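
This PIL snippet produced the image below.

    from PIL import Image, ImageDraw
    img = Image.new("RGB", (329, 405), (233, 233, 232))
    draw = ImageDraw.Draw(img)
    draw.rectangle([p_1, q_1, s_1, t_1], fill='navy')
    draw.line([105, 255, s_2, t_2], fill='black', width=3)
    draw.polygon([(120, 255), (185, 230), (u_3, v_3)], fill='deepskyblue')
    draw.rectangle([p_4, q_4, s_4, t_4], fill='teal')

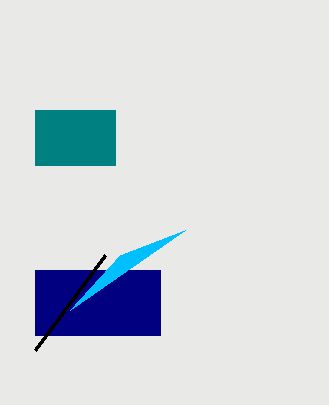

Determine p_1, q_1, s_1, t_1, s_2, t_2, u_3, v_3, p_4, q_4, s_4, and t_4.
p_1 = 35, q_1 = 270, s_1 = 160, t_1 = 335, s_2 = 35, t_2 = 350, u_3 = 70, v_3 = 310, p_4 = 35, q_4 = 110, s_4 = 115, t_4 = 165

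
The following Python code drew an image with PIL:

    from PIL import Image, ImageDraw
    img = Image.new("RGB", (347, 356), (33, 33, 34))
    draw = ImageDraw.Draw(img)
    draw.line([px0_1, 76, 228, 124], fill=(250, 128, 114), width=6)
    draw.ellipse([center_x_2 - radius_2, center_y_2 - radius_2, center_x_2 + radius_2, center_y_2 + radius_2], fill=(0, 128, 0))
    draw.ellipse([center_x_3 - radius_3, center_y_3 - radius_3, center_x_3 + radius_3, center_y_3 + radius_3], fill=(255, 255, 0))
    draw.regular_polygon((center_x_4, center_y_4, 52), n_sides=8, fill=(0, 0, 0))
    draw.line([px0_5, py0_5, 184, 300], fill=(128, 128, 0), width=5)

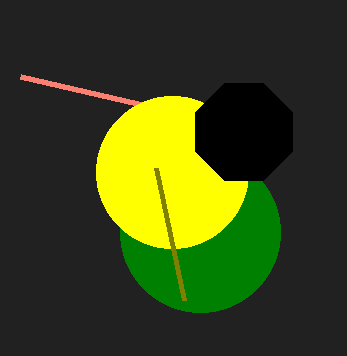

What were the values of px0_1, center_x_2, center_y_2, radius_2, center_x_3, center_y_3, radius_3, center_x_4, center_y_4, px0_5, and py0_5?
px0_1 = 20, center_x_2 = 200, center_y_2 = 232, radius_2 = 80, center_x_3 = 172, center_y_3 = 172, radius_3 = 76, center_x_4 = 244, center_y_4 = 132, px0_5 = 156, py0_5 = 168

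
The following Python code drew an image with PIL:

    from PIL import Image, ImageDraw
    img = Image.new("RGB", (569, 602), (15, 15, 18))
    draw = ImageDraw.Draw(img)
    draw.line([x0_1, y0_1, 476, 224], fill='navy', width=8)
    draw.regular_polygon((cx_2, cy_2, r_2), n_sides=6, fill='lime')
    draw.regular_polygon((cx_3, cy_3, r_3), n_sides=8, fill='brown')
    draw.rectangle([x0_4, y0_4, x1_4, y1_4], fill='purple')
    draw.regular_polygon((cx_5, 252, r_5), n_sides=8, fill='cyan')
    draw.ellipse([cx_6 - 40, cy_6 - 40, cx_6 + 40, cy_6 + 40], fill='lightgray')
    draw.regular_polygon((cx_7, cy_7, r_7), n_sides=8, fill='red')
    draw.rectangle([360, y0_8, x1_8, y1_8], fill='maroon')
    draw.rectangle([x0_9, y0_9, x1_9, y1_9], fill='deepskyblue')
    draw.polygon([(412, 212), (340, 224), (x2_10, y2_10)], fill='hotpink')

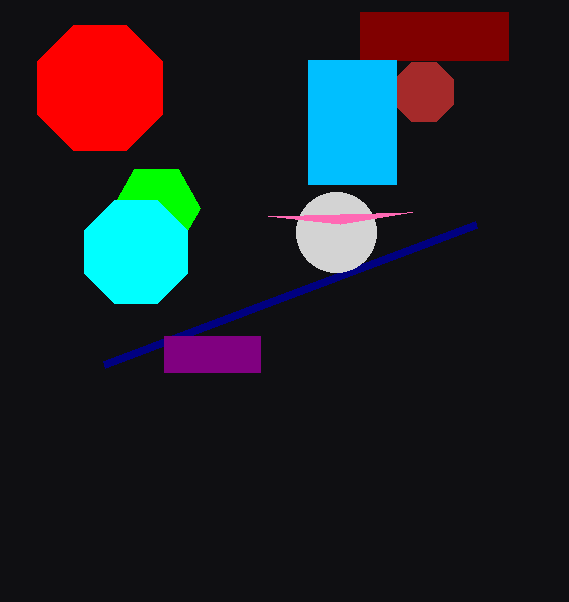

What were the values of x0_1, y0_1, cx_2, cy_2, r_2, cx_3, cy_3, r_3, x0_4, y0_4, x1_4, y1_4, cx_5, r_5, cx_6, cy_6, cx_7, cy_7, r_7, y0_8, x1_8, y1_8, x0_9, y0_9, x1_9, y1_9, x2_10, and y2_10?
x0_1 = 104, y0_1 = 364, cx_2 = 156, cy_2 = 208, r_2 = 44, cx_3 = 424, cy_3 = 92, r_3 = 32, x0_4 = 164, y0_4 = 336, x1_4 = 260, y1_4 = 372, cx_5 = 136, r_5 = 56, cx_6 = 336, cy_6 = 232, cx_7 = 100, cy_7 = 88, r_7 = 68, y0_8 = 12, x1_8 = 508, y1_8 = 60, x0_9 = 308, y0_9 = 60, x1_9 = 396, y1_9 = 184, x2_10 = 268, y2_10 = 216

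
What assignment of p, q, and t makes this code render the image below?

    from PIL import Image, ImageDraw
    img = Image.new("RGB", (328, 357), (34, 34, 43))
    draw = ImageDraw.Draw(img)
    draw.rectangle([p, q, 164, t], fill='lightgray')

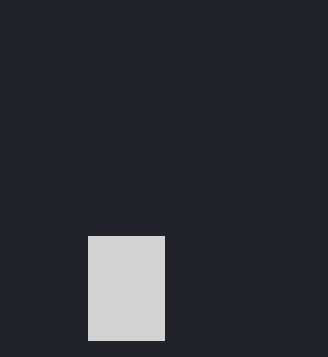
p = 88; q = 236; t = 340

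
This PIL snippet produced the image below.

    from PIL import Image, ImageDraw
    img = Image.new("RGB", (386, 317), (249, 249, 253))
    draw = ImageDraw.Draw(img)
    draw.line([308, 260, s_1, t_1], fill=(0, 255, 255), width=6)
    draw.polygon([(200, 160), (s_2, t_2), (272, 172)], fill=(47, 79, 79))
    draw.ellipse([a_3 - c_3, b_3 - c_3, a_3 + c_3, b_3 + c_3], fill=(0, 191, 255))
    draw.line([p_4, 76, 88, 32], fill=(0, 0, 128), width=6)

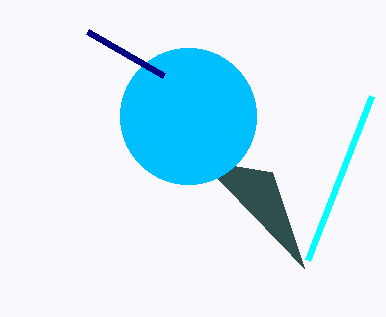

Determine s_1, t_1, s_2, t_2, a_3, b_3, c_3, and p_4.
s_1 = 372; t_1 = 96; s_2 = 304; t_2 = 268; a_3 = 188; b_3 = 116; c_3 = 68; p_4 = 164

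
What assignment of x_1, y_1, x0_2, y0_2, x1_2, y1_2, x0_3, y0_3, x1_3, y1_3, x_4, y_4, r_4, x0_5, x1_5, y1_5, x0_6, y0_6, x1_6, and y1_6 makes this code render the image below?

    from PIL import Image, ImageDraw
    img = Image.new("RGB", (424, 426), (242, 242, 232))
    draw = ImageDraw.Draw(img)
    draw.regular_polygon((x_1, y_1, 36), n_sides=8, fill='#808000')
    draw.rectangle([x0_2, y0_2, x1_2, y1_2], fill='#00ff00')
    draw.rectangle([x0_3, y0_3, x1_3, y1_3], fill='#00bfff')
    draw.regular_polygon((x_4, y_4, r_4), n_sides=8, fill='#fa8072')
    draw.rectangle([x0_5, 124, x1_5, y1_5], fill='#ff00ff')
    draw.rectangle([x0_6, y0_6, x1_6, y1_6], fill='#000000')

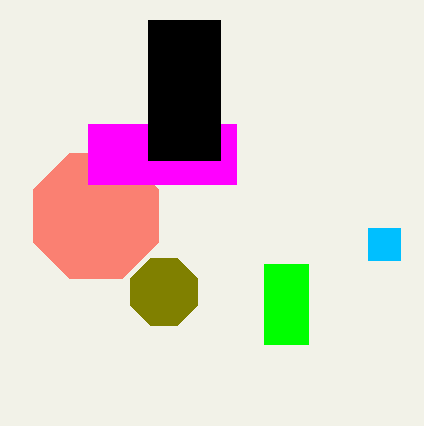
x_1 = 164; y_1 = 292; x0_2 = 264; y0_2 = 264; x1_2 = 308; y1_2 = 344; x0_3 = 368; y0_3 = 228; x1_3 = 400; y1_3 = 260; x_4 = 96; y_4 = 216; r_4 = 68; x0_5 = 88; x1_5 = 236; y1_5 = 184; x0_6 = 148; y0_6 = 20; x1_6 = 220; y1_6 = 160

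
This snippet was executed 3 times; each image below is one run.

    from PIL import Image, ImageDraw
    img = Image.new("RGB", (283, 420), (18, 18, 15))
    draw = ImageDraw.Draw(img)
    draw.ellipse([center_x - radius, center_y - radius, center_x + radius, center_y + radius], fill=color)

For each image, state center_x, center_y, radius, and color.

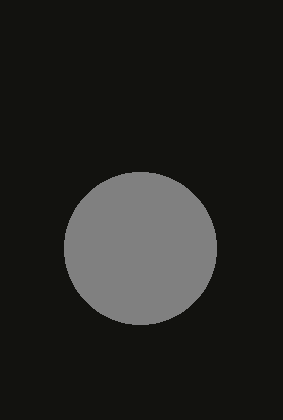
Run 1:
center_x = 140; center_y = 248; radius = 76; color = 'gray'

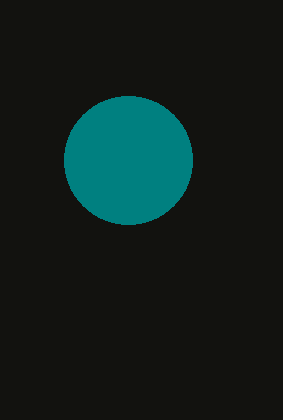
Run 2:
center_x = 128, center_y = 160, radius = 64, color = 'teal'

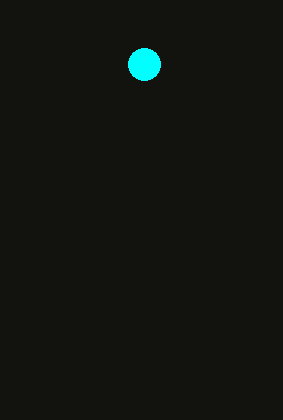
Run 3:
center_x = 144; center_y = 64; radius = 16; color = 'cyan'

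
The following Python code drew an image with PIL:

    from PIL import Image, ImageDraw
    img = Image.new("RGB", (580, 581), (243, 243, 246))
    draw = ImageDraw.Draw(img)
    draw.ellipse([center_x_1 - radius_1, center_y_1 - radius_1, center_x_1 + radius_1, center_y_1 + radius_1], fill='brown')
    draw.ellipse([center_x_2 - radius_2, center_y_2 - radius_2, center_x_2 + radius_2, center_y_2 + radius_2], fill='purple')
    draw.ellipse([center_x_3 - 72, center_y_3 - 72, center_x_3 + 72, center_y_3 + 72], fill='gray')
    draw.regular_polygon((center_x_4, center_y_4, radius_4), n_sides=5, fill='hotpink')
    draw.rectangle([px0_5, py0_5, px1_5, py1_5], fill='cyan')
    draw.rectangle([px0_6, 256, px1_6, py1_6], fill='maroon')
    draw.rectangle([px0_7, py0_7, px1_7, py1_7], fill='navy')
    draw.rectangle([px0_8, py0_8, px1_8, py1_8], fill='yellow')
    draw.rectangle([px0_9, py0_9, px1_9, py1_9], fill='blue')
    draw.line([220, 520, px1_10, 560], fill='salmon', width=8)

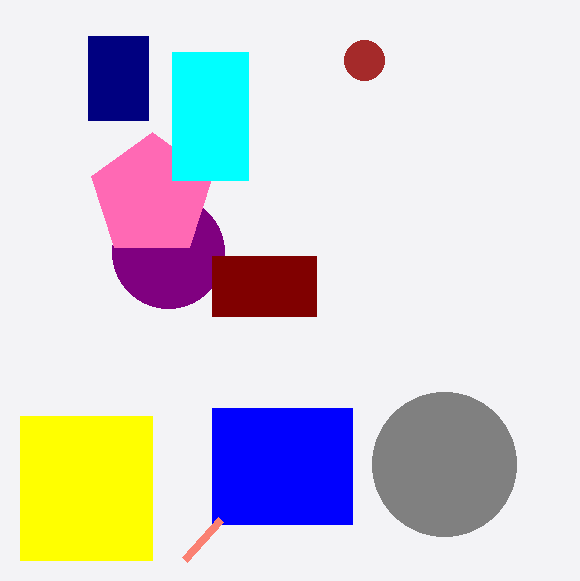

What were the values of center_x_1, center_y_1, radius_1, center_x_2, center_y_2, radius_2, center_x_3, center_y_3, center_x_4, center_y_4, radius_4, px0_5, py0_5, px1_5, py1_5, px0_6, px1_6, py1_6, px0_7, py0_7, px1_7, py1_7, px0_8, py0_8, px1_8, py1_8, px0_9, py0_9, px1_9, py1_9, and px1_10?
center_x_1 = 364
center_y_1 = 60
radius_1 = 20
center_x_2 = 168
center_y_2 = 252
radius_2 = 56
center_x_3 = 444
center_y_3 = 464
center_x_4 = 152
center_y_4 = 196
radius_4 = 64
px0_5 = 172
py0_5 = 52
px1_5 = 248
py1_5 = 180
px0_6 = 212
px1_6 = 316
py1_6 = 316
px0_7 = 88
py0_7 = 36
px1_7 = 148
py1_7 = 120
px0_8 = 20
py0_8 = 416
px1_8 = 152
py1_8 = 560
px0_9 = 212
py0_9 = 408
px1_9 = 352
py1_9 = 524
px1_10 = 184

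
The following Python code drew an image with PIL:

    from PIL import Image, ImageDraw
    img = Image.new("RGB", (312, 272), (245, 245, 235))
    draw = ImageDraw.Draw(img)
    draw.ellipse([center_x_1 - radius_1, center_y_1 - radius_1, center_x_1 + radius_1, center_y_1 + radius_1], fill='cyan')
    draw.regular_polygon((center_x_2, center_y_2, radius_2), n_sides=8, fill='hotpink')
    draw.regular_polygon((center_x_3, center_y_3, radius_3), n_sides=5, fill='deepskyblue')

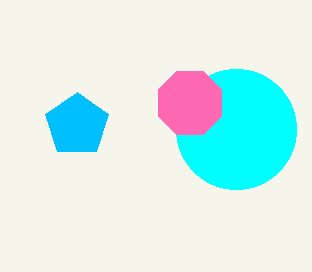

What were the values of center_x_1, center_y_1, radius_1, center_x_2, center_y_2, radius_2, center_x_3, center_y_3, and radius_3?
center_x_1 = 236, center_y_1 = 129, radius_1 = 60, center_x_2 = 190, center_y_2 = 103, radius_2 = 34, center_x_3 = 77, center_y_3 = 125, radius_3 = 33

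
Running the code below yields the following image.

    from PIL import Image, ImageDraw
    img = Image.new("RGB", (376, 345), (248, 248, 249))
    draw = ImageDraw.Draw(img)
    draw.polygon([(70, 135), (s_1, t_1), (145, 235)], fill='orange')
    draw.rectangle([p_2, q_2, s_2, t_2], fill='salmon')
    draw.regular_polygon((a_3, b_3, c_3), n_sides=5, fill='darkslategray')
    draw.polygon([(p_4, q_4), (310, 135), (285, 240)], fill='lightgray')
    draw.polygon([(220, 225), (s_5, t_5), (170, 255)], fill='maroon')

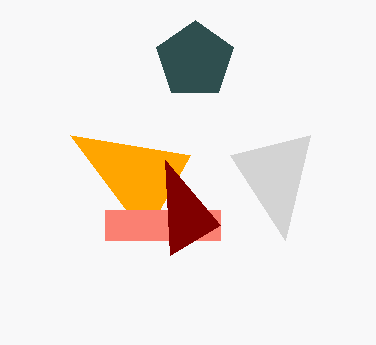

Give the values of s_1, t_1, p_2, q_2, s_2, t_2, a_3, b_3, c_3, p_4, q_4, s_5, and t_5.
s_1 = 190, t_1 = 155, p_2 = 105, q_2 = 210, s_2 = 220, t_2 = 240, a_3 = 195, b_3 = 60, c_3 = 40, p_4 = 230, q_4 = 155, s_5 = 165, t_5 = 160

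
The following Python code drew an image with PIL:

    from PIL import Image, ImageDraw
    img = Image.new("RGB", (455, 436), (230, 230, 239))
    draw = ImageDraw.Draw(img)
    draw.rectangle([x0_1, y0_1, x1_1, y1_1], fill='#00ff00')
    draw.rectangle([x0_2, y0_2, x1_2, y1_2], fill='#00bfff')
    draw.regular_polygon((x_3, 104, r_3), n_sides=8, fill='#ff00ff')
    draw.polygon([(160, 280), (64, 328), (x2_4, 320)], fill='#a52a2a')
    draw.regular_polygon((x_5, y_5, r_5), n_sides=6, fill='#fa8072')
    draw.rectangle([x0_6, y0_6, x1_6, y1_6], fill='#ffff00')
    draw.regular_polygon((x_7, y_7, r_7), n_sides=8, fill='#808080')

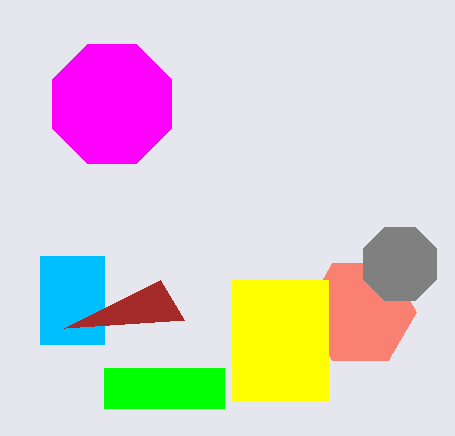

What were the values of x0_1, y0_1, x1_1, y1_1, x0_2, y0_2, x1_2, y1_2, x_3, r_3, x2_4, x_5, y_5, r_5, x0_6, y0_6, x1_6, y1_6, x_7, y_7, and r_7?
x0_1 = 104; y0_1 = 368; x1_1 = 224; y1_1 = 408; x0_2 = 40; y0_2 = 256; x1_2 = 104; y1_2 = 344; x_3 = 112; r_3 = 64; x2_4 = 184; x_5 = 360; y_5 = 312; r_5 = 56; x0_6 = 232; y0_6 = 280; x1_6 = 328; y1_6 = 400; x_7 = 400; y_7 = 264; r_7 = 40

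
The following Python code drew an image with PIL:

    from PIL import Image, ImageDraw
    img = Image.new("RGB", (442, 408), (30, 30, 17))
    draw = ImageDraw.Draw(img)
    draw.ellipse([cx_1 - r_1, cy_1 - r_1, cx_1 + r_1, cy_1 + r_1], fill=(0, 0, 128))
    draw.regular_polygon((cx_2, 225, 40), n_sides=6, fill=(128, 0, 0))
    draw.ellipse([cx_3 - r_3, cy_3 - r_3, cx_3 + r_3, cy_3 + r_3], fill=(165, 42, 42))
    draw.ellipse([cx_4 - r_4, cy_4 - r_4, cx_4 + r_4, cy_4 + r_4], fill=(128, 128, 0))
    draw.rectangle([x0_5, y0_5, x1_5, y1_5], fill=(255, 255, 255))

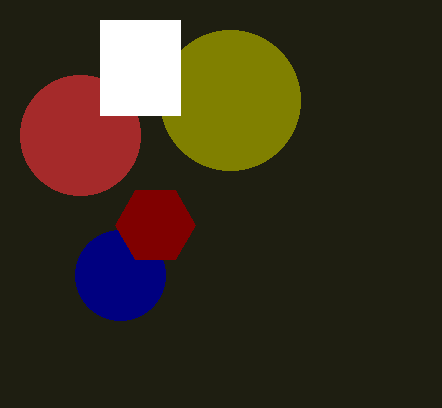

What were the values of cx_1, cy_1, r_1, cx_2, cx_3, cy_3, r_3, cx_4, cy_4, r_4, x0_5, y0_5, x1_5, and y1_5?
cx_1 = 120
cy_1 = 275
r_1 = 45
cx_2 = 155
cx_3 = 80
cy_3 = 135
r_3 = 60
cx_4 = 230
cy_4 = 100
r_4 = 70
x0_5 = 100
y0_5 = 20
x1_5 = 180
y1_5 = 115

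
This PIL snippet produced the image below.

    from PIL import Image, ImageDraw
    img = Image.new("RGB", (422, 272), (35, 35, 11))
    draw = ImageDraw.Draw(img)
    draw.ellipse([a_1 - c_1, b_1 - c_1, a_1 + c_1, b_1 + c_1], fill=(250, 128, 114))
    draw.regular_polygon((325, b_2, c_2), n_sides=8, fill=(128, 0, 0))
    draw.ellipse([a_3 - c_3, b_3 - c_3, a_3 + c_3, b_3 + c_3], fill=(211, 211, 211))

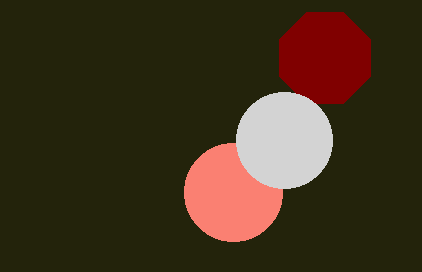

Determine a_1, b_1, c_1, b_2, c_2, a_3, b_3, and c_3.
a_1 = 233; b_1 = 192; c_1 = 49; b_2 = 58; c_2 = 49; a_3 = 284; b_3 = 140; c_3 = 48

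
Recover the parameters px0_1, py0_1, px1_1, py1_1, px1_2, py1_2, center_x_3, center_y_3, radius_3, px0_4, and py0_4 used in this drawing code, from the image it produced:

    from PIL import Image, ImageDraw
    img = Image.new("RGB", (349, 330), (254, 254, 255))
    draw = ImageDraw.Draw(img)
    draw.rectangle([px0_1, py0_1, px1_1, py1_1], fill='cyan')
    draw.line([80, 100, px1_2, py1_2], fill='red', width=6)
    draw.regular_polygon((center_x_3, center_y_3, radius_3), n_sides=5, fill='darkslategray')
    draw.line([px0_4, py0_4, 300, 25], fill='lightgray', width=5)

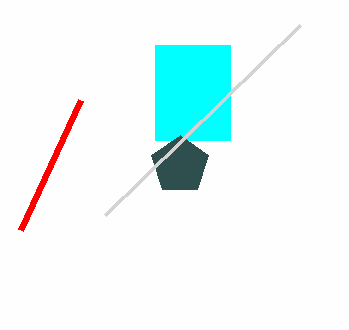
px0_1 = 155, py0_1 = 45, px1_1 = 230, py1_1 = 140, px1_2 = 20, py1_2 = 230, center_x_3 = 180, center_y_3 = 165, radius_3 = 30, px0_4 = 105, py0_4 = 215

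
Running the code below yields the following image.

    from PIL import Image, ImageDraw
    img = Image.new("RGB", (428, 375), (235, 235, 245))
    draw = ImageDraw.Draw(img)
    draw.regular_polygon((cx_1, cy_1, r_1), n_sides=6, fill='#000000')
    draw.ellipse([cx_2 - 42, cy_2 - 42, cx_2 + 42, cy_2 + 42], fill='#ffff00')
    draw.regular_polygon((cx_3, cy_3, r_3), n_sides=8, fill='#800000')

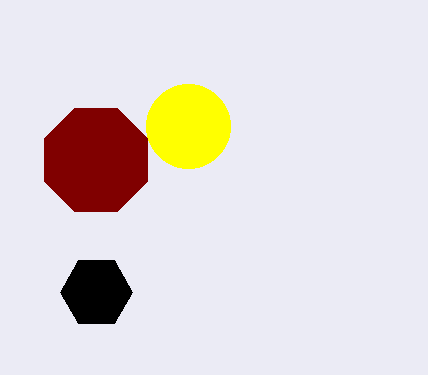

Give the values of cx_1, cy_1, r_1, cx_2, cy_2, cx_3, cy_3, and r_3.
cx_1 = 96, cy_1 = 292, r_1 = 36, cx_2 = 188, cy_2 = 126, cx_3 = 96, cy_3 = 160, r_3 = 56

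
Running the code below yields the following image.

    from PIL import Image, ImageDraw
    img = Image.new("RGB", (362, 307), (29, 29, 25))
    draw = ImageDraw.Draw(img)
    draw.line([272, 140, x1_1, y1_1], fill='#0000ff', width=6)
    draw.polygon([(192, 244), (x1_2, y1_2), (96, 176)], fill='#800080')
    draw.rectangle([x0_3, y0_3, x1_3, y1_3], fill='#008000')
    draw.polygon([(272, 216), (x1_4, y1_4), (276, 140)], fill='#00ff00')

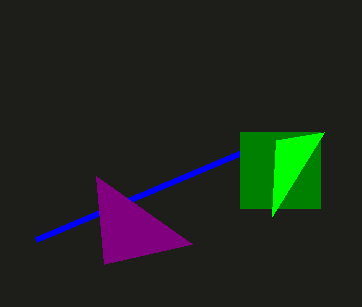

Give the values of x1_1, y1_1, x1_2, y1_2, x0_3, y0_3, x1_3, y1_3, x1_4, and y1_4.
x1_1 = 36; y1_1 = 240; x1_2 = 104; y1_2 = 264; x0_3 = 240; y0_3 = 132; x1_3 = 320; y1_3 = 208; x1_4 = 324; y1_4 = 132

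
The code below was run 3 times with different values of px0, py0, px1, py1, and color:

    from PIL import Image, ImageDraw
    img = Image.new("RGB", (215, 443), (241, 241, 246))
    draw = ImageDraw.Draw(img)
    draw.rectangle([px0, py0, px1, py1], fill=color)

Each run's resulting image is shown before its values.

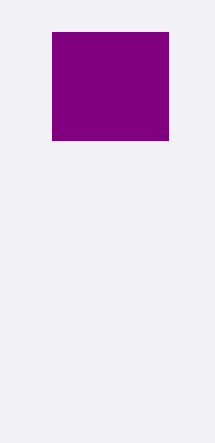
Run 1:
px0 = 52; py0 = 32; px1 = 168; py1 = 140; color = 'purple'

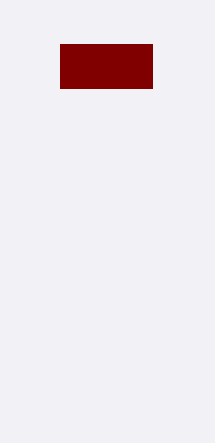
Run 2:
px0 = 60, py0 = 44, px1 = 152, py1 = 88, color = 'maroon'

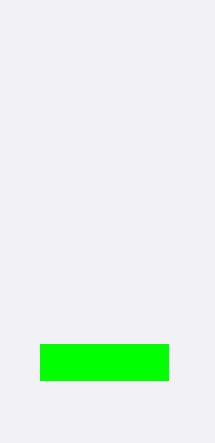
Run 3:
px0 = 40
py0 = 344
px1 = 168
py1 = 380
color = 'lime'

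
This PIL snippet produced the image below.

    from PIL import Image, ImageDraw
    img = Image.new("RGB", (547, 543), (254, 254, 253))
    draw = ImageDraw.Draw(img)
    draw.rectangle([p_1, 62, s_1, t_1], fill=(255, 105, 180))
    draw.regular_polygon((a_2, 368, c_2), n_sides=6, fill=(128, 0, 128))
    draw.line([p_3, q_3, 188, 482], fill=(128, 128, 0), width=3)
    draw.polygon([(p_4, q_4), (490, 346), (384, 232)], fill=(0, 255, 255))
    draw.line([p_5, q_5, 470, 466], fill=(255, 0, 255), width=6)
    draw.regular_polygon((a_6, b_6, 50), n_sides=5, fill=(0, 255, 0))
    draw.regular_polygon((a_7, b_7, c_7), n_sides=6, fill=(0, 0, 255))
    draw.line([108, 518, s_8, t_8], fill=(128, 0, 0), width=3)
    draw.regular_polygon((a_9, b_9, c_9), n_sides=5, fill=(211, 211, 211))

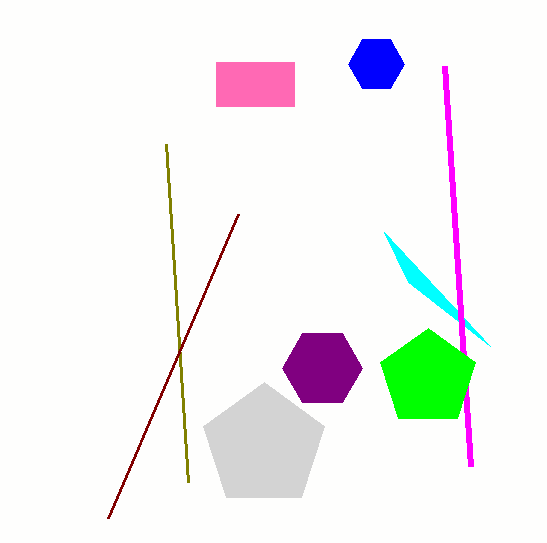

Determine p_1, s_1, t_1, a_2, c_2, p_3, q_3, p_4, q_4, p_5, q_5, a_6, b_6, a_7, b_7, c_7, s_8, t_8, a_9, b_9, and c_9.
p_1 = 216, s_1 = 294, t_1 = 106, a_2 = 322, c_2 = 40, p_3 = 166, q_3 = 144, p_4 = 408, q_4 = 282, p_5 = 444, q_5 = 66, a_6 = 428, b_6 = 378, a_7 = 376, b_7 = 64, c_7 = 28, s_8 = 238, t_8 = 214, a_9 = 264, b_9 = 446, c_9 = 64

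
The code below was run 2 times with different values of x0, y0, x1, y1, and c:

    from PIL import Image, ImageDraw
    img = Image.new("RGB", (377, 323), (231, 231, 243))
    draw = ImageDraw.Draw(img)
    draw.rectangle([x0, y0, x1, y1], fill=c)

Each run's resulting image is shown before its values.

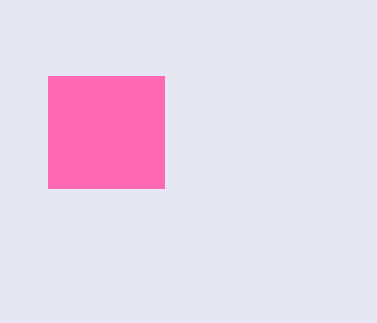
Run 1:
x0 = 48; y0 = 76; x1 = 164; y1 = 188; c = 'hotpink'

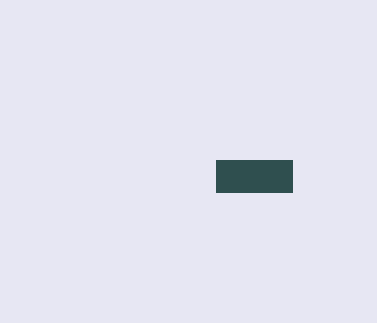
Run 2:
x0 = 216; y0 = 160; x1 = 292; y1 = 192; c = 'darkslategray'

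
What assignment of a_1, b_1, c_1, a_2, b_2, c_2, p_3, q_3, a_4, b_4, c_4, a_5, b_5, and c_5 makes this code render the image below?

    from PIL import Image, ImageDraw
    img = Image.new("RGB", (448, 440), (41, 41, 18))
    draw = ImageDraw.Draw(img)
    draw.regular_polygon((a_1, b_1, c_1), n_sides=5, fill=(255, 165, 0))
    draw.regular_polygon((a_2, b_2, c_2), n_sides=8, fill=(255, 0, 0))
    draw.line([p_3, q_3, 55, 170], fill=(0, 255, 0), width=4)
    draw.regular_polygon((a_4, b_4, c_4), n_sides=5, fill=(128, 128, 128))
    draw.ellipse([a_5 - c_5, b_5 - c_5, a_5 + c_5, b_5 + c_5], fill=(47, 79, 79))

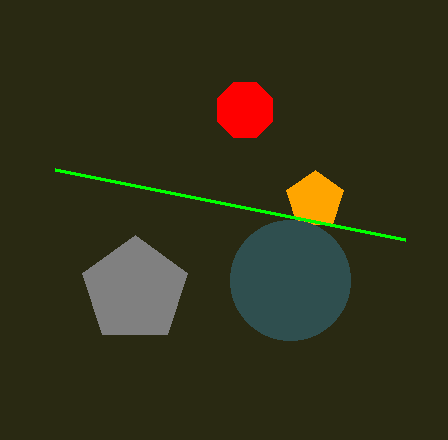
a_1 = 315
b_1 = 200
c_1 = 30
a_2 = 245
b_2 = 110
c_2 = 30
p_3 = 405
q_3 = 240
a_4 = 135
b_4 = 290
c_4 = 55
a_5 = 290
b_5 = 280
c_5 = 60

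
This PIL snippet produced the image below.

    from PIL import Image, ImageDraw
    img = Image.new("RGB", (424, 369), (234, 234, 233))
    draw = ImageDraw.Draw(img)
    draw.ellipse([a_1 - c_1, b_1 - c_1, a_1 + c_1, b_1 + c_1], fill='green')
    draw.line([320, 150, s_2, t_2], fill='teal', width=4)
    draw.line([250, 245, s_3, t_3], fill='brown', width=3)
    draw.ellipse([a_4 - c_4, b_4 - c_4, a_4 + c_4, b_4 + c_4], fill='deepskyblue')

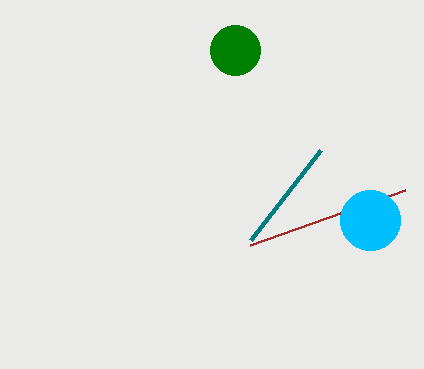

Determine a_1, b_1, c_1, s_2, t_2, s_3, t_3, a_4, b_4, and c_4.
a_1 = 235, b_1 = 50, c_1 = 25, s_2 = 250, t_2 = 240, s_3 = 405, t_3 = 190, a_4 = 370, b_4 = 220, c_4 = 30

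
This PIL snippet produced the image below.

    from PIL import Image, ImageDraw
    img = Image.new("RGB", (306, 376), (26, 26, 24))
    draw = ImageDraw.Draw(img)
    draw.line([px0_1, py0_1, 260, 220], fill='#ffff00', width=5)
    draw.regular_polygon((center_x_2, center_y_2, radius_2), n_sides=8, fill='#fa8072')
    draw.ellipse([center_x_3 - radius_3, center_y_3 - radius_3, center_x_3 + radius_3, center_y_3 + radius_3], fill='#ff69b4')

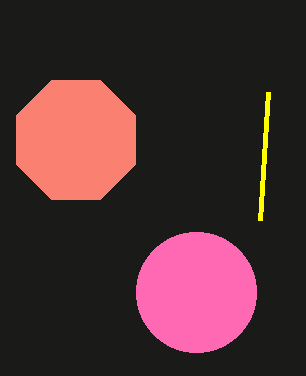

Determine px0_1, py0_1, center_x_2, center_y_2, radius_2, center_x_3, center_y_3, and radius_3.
px0_1 = 268; py0_1 = 92; center_x_2 = 76; center_y_2 = 140; radius_2 = 64; center_x_3 = 196; center_y_3 = 292; radius_3 = 60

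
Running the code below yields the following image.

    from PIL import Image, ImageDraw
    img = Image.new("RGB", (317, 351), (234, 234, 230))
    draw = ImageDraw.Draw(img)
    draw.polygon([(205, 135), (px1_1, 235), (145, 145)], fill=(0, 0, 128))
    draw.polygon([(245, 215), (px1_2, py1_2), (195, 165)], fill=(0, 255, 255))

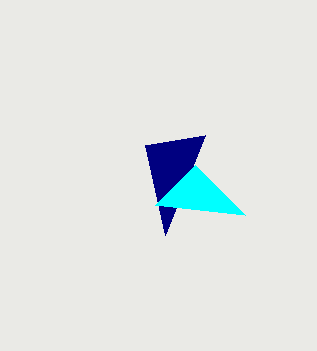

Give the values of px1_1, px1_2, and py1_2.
px1_1 = 165, px1_2 = 155, py1_2 = 205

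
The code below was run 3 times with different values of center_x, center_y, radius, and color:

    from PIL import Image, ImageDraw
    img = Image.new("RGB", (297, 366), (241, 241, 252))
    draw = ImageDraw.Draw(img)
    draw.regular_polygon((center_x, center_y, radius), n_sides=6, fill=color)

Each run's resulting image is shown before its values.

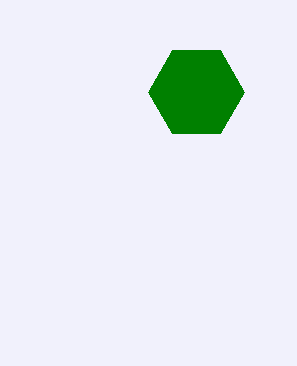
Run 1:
center_x = 196
center_y = 92
radius = 48
color = 'green'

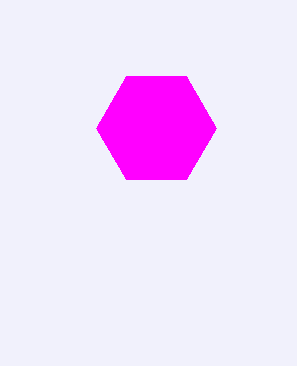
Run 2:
center_x = 156
center_y = 128
radius = 60
color = 'magenta'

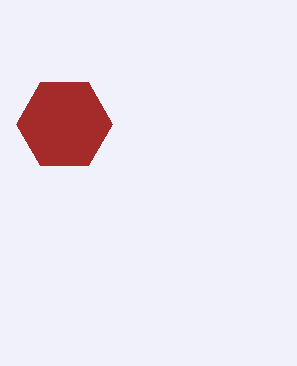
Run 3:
center_x = 64
center_y = 124
radius = 48
color = 'brown'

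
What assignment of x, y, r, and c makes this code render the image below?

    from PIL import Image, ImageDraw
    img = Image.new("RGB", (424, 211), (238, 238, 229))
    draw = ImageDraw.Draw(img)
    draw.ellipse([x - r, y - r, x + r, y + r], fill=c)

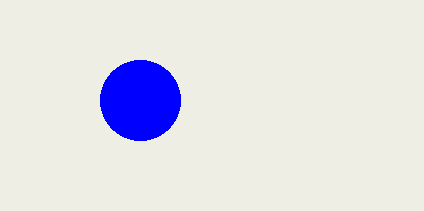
x = 140
y = 100
r = 40
c = 'blue'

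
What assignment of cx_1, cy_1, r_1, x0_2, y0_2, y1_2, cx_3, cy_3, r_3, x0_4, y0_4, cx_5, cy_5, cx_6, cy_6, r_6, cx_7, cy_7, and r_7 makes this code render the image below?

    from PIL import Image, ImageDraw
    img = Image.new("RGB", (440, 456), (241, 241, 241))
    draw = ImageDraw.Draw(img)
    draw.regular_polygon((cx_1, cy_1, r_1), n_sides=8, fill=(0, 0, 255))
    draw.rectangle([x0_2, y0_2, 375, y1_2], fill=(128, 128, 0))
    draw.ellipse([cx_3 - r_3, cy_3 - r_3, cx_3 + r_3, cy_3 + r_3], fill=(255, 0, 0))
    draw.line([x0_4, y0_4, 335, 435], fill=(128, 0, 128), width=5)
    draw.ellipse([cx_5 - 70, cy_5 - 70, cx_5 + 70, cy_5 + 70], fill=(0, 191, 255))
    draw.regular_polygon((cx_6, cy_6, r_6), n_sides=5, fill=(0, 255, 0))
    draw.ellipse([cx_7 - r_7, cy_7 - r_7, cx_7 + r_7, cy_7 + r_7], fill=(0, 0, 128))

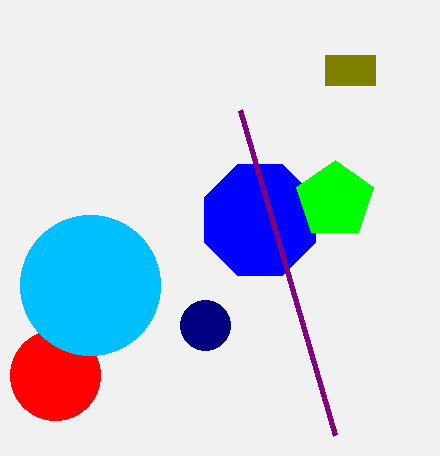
cx_1 = 260, cy_1 = 220, r_1 = 60, x0_2 = 325, y0_2 = 55, y1_2 = 85, cx_3 = 55, cy_3 = 375, r_3 = 45, x0_4 = 240, y0_4 = 110, cx_5 = 90, cy_5 = 285, cx_6 = 335, cy_6 = 200, r_6 = 40, cx_7 = 205, cy_7 = 325, r_7 = 25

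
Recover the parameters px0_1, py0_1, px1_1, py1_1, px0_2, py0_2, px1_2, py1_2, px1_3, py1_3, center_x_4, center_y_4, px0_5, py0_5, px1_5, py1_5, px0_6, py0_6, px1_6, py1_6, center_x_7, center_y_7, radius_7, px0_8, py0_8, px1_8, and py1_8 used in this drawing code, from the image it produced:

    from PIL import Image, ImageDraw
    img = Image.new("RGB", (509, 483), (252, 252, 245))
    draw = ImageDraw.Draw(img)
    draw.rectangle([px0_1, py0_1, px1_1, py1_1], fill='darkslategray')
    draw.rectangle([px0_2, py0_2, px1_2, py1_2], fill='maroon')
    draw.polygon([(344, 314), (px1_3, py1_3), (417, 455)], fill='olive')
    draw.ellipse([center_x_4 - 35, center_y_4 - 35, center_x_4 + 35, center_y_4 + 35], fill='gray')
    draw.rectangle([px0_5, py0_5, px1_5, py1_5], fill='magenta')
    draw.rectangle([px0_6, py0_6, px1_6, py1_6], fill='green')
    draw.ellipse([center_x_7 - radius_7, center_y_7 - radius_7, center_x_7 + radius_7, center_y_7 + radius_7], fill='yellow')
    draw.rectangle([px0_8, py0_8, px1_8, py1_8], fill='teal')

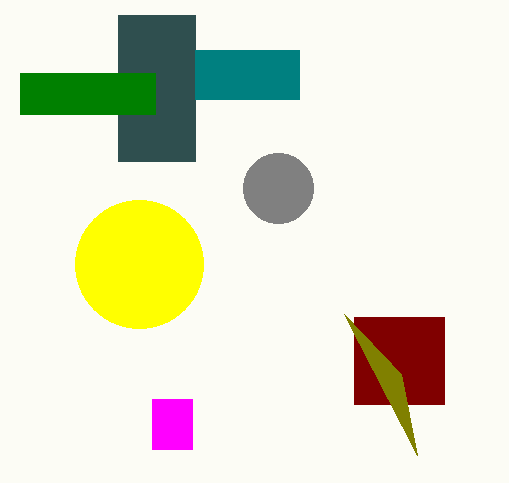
px0_1 = 118
py0_1 = 15
px1_1 = 195
py1_1 = 161
px0_2 = 354
py0_2 = 317
px1_2 = 444
py1_2 = 404
px1_3 = 401
py1_3 = 374
center_x_4 = 278
center_y_4 = 188
px0_5 = 152
py0_5 = 399
px1_5 = 192
py1_5 = 449
px0_6 = 20
py0_6 = 73
px1_6 = 155
py1_6 = 114
center_x_7 = 139
center_y_7 = 264
radius_7 = 64
px0_8 = 195
py0_8 = 50
px1_8 = 299
py1_8 = 99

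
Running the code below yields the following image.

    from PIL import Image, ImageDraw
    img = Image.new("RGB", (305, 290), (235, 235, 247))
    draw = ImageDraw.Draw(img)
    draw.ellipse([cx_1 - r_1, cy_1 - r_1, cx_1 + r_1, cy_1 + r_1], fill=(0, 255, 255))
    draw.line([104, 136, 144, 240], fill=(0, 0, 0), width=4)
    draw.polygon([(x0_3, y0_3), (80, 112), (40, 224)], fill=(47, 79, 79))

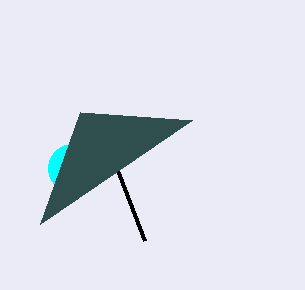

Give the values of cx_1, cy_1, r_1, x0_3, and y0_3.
cx_1 = 72
cy_1 = 168
r_1 = 24
x0_3 = 192
y0_3 = 120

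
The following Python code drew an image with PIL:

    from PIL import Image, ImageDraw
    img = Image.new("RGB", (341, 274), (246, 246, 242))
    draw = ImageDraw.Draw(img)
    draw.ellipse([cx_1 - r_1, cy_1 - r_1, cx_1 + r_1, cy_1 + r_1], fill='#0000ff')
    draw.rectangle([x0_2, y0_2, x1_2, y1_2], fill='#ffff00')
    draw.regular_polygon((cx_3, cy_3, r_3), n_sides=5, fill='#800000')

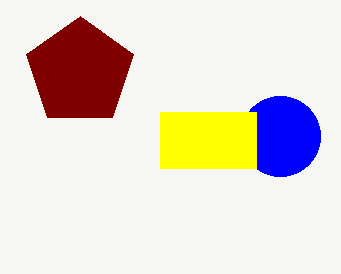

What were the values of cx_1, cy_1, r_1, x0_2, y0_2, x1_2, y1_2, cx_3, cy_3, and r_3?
cx_1 = 280
cy_1 = 136
r_1 = 40
x0_2 = 160
y0_2 = 112
x1_2 = 256
y1_2 = 168
cx_3 = 80
cy_3 = 72
r_3 = 56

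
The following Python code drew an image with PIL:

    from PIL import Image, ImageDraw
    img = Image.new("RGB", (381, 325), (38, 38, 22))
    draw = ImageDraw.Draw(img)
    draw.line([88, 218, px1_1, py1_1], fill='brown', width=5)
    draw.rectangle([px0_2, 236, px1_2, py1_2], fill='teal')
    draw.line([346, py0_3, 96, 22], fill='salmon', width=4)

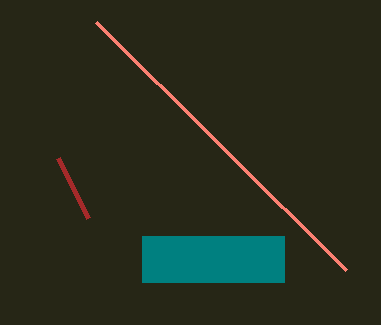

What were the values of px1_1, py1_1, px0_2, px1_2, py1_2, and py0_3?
px1_1 = 58, py1_1 = 158, px0_2 = 142, px1_2 = 284, py1_2 = 282, py0_3 = 270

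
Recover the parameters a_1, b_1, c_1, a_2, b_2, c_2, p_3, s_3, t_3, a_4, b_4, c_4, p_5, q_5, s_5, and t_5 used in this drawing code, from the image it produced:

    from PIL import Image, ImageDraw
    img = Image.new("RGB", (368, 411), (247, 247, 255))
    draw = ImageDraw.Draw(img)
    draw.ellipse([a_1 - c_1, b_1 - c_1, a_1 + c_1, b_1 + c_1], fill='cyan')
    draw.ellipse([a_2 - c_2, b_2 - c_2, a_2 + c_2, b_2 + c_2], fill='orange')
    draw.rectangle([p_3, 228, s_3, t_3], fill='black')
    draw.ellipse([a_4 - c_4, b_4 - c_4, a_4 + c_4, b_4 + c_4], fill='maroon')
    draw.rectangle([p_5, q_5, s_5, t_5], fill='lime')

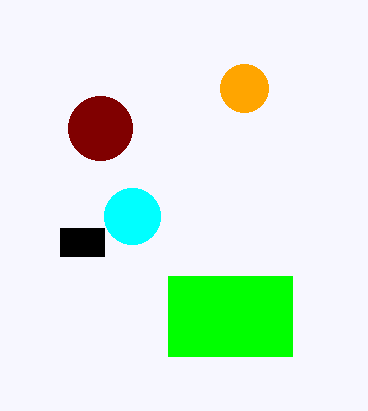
a_1 = 132
b_1 = 216
c_1 = 28
a_2 = 244
b_2 = 88
c_2 = 24
p_3 = 60
s_3 = 104
t_3 = 256
a_4 = 100
b_4 = 128
c_4 = 32
p_5 = 168
q_5 = 276
s_5 = 292
t_5 = 356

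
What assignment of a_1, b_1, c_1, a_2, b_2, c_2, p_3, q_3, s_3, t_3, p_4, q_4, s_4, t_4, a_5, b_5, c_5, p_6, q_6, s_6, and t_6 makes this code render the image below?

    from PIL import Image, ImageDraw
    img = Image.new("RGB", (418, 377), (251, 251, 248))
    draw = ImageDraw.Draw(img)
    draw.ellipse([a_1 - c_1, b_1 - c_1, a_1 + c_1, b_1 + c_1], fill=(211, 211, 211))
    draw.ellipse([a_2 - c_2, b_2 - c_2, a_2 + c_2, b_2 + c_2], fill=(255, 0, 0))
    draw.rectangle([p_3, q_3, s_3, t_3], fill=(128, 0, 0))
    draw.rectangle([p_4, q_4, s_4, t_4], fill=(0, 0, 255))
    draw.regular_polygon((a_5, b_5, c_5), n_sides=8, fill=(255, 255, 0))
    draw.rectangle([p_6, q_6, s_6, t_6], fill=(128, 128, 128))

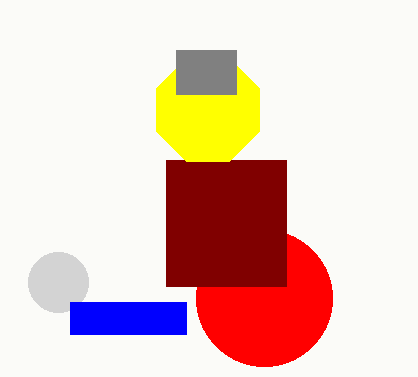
a_1 = 58; b_1 = 282; c_1 = 30; a_2 = 264; b_2 = 298; c_2 = 68; p_3 = 166; q_3 = 160; s_3 = 286; t_3 = 286; p_4 = 70; q_4 = 302; s_4 = 186; t_4 = 334; a_5 = 208; b_5 = 110; c_5 = 56; p_6 = 176; q_6 = 50; s_6 = 236; t_6 = 94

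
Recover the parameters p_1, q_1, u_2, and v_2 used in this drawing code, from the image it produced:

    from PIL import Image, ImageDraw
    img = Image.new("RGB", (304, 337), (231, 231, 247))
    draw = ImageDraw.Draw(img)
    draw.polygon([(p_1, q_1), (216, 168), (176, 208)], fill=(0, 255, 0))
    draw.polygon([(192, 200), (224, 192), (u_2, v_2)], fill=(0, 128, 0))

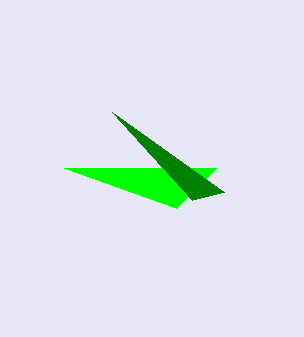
p_1 = 64; q_1 = 168; u_2 = 112; v_2 = 112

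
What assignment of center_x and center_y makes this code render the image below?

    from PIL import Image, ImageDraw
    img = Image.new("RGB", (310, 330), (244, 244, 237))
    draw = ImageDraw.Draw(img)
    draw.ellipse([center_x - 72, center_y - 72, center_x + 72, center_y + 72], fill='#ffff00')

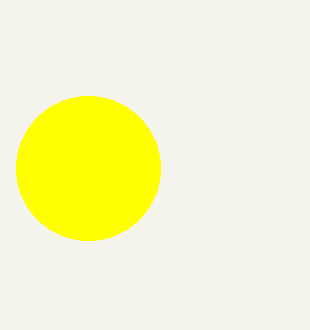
center_x = 88; center_y = 168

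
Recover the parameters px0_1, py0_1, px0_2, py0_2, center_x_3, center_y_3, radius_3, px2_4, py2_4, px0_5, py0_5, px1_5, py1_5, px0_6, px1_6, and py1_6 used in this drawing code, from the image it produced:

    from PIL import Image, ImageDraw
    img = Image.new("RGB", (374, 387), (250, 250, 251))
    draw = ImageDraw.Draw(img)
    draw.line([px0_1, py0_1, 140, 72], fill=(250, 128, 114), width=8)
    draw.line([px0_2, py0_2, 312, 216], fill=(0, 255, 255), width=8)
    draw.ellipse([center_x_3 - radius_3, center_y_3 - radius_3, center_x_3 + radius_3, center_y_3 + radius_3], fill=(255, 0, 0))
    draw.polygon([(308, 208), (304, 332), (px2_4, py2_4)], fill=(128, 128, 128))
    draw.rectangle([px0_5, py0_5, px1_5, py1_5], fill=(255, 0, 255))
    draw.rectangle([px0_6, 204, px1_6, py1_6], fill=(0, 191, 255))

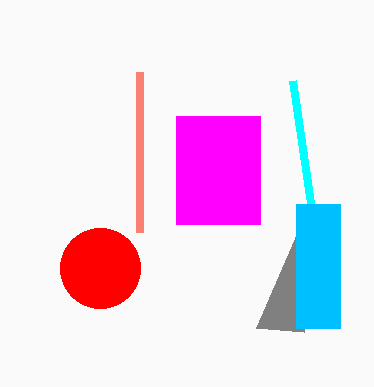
px0_1 = 140, py0_1 = 232, px0_2 = 292, py0_2 = 80, center_x_3 = 100, center_y_3 = 268, radius_3 = 40, px2_4 = 256, py2_4 = 328, px0_5 = 176, py0_5 = 116, px1_5 = 260, py1_5 = 224, px0_6 = 296, px1_6 = 340, py1_6 = 328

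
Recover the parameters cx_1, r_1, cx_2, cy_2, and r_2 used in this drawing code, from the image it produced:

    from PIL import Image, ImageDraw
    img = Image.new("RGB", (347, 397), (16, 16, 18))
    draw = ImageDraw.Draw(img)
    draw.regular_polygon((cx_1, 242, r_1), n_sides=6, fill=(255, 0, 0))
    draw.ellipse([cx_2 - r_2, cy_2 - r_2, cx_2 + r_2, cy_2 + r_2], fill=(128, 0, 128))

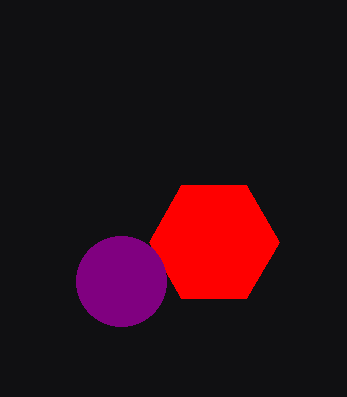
cx_1 = 214; r_1 = 65; cx_2 = 121; cy_2 = 281; r_2 = 45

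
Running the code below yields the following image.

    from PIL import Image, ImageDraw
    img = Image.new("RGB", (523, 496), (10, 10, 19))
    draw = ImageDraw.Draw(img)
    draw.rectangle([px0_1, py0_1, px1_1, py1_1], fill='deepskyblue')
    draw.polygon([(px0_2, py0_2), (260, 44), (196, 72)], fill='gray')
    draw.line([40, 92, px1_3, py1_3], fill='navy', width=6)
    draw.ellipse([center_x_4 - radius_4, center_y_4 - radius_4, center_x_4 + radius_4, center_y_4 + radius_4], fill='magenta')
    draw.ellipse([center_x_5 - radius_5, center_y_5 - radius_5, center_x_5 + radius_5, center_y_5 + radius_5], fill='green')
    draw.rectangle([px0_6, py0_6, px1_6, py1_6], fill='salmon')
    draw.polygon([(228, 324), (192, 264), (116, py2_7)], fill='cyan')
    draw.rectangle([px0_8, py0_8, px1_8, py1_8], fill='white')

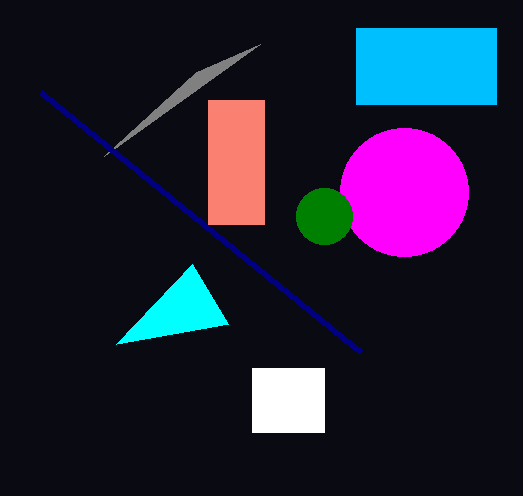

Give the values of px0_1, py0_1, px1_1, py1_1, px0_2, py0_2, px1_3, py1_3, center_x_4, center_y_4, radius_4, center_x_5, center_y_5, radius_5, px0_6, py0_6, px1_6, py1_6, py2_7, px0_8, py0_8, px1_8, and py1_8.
px0_1 = 356, py0_1 = 28, px1_1 = 496, py1_1 = 104, px0_2 = 104, py0_2 = 156, px1_3 = 360, py1_3 = 352, center_x_4 = 404, center_y_4 = 192, radius_4 = 64, center_x_5 = 324, center_y_5 = 216, radius_5 = 28, px0_6 = 208, py0_6 = 100, px1_6 = 264, py1_6 = 224, py2_7 = 344, px0_8 = 252, py0_8 = 368, px1_8 = 324, py1_8 = 432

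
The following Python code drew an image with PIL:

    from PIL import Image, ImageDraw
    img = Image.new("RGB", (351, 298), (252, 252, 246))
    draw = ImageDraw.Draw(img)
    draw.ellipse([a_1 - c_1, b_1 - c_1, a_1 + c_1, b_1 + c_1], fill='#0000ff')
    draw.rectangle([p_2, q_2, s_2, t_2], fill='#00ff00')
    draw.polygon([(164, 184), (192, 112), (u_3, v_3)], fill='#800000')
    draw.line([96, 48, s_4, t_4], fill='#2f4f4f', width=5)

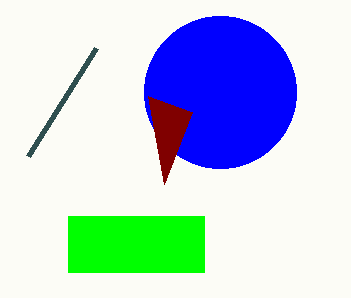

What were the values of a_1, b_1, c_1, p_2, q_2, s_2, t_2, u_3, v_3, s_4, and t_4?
a_1 = 220, b_1 = 92, c_1 = 76, p_2 = 68, q_2 = 216, s_2 = 204, t_2 = 272, u_3 = 148, v_3 = 96, s_4 = 28, t_4 = 156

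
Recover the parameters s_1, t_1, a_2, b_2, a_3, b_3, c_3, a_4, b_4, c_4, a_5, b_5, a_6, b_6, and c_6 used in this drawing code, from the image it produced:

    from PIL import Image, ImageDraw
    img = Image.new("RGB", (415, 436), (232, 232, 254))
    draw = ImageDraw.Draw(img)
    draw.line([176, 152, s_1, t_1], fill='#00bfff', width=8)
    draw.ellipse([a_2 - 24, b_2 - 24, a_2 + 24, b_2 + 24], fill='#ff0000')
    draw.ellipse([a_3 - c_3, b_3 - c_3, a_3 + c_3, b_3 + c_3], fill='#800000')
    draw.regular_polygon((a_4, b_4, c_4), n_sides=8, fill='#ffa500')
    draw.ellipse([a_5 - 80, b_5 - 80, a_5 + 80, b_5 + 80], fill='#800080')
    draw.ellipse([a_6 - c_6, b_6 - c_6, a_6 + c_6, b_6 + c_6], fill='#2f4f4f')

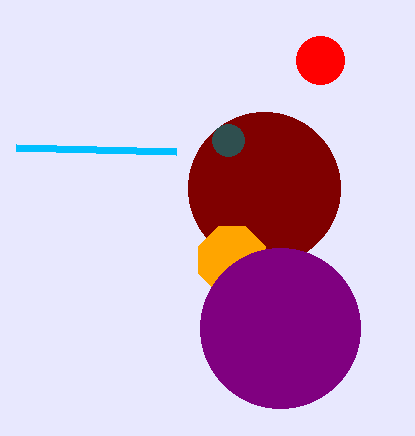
s_1 = 16; t_1 = 148; a_2 = 320; b_2 = 60; a_3 = 264; b_3 = 188; c_3 = 76; a_4 = 232; b_4 = 260; c_4 = 36; a_5 = 280; b_5 = 328; a_6 = 228; b_6 = 140; c_6 = 16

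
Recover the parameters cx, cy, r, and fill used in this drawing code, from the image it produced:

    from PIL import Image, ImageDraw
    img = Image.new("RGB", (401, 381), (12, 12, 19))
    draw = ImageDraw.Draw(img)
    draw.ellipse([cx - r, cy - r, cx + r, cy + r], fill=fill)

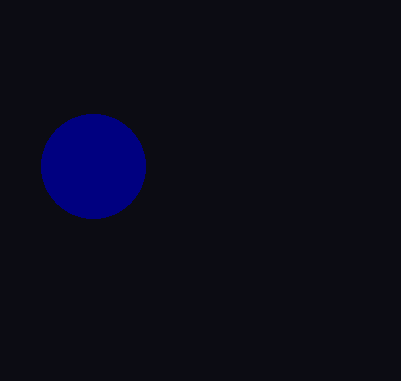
cx = 93
cy = 166
r = 52
fill = 'navy'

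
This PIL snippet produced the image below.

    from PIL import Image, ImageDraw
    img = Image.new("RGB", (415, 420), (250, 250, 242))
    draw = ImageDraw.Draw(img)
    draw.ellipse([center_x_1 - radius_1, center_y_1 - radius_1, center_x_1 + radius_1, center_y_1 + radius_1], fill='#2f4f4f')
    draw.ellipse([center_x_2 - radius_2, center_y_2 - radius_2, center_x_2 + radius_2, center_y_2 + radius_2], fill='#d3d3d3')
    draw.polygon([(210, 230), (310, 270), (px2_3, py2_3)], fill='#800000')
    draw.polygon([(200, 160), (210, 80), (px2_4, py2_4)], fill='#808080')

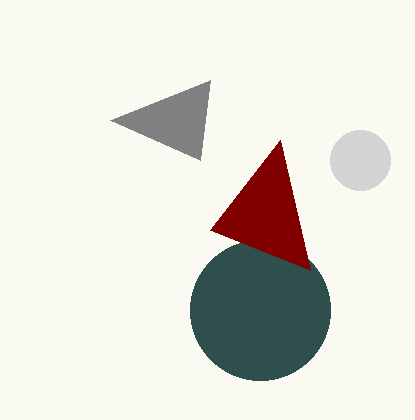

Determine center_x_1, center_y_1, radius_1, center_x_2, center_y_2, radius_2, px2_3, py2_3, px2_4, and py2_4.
center_x_1 = 260
center_y_1 = 310
radius_1 = 70
center_x_2 = 360
center_y_2 = 160
radius_2 = 30
px2_3 = 280
py2_3 = 140
px2_4 = 110
py2_4 = 120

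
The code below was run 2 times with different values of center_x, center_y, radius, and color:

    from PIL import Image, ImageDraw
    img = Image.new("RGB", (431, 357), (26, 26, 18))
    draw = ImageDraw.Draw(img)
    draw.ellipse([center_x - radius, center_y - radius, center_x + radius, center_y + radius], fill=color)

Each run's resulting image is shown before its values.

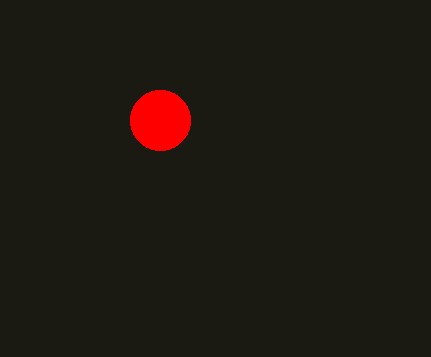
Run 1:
center_x = 160; center_y = 120; radius = 30; color = 'red'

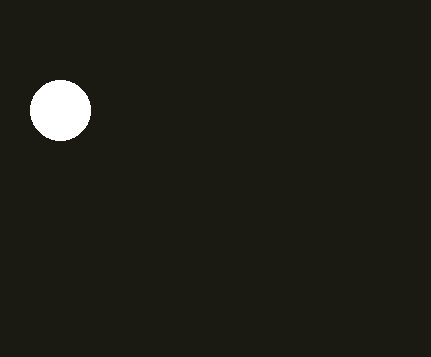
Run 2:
center_x = 60; center_y = 110; radius = 30; color = 'white'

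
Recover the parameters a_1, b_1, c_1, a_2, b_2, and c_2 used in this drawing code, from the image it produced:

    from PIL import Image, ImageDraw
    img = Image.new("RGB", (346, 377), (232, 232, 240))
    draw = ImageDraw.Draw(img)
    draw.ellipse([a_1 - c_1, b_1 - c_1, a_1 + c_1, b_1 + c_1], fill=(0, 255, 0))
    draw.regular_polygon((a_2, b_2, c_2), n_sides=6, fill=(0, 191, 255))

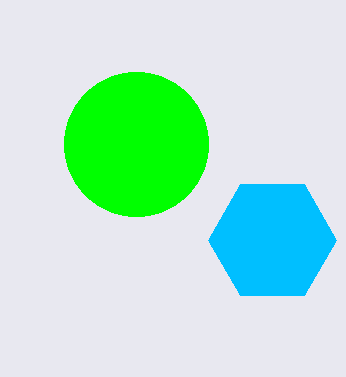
a_1 = 136, b_1 = 144, c_1 = 72, a_2 = 272, b_2 = 240, c_2 = 64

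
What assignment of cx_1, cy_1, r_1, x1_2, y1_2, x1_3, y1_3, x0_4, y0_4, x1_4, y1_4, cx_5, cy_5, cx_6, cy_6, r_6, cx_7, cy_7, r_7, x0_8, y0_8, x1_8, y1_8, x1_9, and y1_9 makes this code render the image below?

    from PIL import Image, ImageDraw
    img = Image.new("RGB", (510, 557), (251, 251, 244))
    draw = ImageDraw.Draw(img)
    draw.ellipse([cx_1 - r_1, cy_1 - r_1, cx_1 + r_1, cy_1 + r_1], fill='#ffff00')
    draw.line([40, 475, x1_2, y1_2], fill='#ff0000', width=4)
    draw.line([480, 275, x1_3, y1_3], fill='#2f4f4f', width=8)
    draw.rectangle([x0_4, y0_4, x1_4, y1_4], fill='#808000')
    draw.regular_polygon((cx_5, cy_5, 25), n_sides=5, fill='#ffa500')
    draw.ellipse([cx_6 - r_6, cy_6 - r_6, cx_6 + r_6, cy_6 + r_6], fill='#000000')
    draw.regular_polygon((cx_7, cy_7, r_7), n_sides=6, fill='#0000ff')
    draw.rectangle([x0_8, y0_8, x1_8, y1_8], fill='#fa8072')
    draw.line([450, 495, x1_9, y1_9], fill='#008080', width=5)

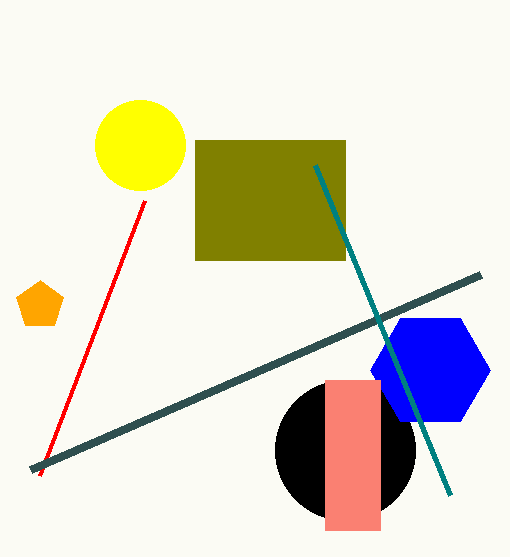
cx_1 = 140
cy_1 = 145
r_1 = 45
x1_2 = 145
y1_2 = 200
x1_3 = 30
y1_3 = 470
x0_4 = 195
y0_4 = 140
x1_4 = 345
y1_4 = 260
cx_5 = 40
cy_5 = 305
cx_6 = 345
cy_6 = 450
r_6 = 70
cx_7 = 430
cy_7 = 370
r_7 = 60
x0_8 = 325
y0_8 = 380
x1_8 = 380
y1_8 = 530
x1_9 = 315
y1_9 = 165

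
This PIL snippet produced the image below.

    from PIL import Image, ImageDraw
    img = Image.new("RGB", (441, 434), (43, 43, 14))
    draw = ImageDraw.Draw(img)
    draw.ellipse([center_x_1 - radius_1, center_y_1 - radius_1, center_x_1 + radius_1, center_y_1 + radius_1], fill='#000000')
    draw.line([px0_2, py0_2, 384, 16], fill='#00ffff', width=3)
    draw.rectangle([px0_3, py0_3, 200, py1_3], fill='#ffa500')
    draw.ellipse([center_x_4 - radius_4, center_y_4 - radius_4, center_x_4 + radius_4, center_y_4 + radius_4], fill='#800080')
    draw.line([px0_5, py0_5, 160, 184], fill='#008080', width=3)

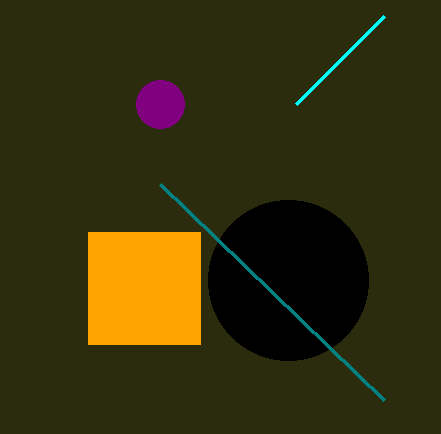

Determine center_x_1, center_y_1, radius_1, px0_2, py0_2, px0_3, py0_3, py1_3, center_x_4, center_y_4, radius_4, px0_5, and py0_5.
center_x_1 = 288
center_y_1 = 280
radius_1 = 80
px0_2 = 296
py0_2 = 104
px0_3 = 88
py0_3 = 232
py1_3 = 344
center_x_4 = 160
center_y_4 = 104
radius_4 = 24
px0_5 = 384
py0_5 = 400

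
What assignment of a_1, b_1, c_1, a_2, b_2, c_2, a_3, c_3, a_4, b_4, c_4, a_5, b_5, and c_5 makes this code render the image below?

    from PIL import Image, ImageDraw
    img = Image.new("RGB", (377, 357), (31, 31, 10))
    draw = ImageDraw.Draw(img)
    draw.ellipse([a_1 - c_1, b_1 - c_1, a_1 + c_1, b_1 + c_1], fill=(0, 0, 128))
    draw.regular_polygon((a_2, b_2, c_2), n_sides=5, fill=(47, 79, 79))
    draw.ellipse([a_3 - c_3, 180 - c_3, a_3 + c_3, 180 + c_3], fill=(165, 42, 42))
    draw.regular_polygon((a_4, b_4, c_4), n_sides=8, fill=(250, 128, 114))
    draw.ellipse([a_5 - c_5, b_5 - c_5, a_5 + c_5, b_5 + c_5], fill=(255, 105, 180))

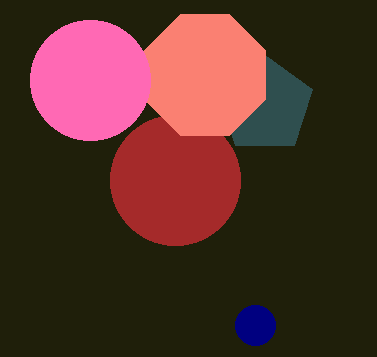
a_1 = 255, b_1 = 325, c_1 = 20, a_2 = 265, b_2 = 105, c_2 = 50, a_3 = 175, c_3 = 65, a_4 = 205, b_4 = 75, c_4 = 65, a_5 = 90, b_5 = 80, c_5 = 60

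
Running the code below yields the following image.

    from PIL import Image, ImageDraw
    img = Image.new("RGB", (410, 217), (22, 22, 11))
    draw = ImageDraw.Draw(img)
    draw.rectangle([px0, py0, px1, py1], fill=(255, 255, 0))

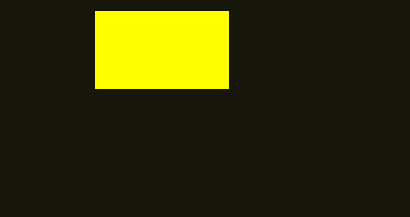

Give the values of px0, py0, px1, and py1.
px0 = 95; py0 = 11; px1 = 228; py1 = 88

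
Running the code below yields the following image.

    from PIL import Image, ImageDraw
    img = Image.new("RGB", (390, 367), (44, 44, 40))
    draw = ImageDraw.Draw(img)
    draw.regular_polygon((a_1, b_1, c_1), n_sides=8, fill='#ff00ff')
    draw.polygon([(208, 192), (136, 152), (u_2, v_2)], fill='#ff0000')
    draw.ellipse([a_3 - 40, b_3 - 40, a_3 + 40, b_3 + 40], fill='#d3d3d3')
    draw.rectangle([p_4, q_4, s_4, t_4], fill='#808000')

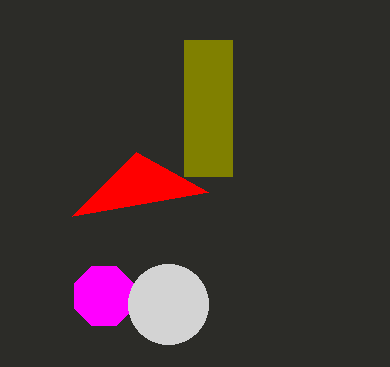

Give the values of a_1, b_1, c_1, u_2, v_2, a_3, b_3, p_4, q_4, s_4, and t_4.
a_1 = 104, b_1 = 296, c_1 = 32, u_2 = 72, v_2 = 216, a_3 = 168, b_3 = 304, p_4 = 184, q_4 = 40, s_4 = 232, t_4 = 176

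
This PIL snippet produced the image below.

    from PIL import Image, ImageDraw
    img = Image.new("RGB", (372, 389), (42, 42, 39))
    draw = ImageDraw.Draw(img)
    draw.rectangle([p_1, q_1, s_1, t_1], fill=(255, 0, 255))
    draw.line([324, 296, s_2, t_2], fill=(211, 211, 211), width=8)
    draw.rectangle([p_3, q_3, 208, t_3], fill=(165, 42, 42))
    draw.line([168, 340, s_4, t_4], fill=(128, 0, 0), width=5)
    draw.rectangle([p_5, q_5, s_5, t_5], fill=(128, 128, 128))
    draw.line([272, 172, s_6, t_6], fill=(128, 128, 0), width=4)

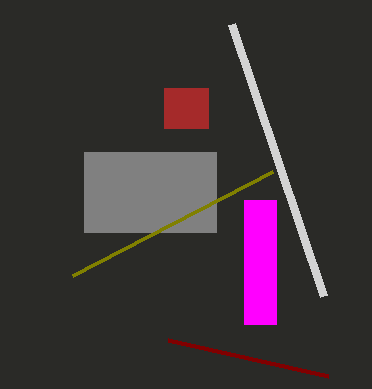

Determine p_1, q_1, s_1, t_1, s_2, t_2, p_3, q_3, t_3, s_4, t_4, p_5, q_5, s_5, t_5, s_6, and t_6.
p_1 = 244, q_1 = 200, s_1 = 276, t_1 = 324, s_2 = 232, t_2 = 24, p_3 = 164, q_3 = 88, t_3 = 128, s_4 = 328, t_4 = 376, p_5 = 84, q_5 = 152, s_5 = 216, t_5 = 232, s_6 = 72, t_6 = 276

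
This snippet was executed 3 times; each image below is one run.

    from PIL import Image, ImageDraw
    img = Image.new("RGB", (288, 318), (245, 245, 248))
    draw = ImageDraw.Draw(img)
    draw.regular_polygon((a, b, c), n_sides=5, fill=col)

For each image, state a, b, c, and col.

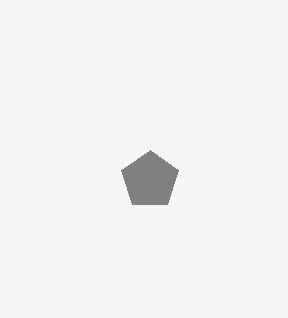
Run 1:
a = 150; b = 180; c = 30; col = 'gray'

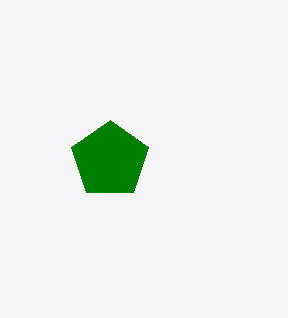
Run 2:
a = 110, b = 160, c = 40, col = 'green'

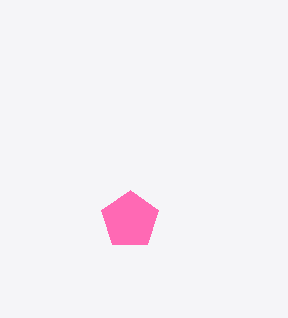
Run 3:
a = 130, b = 220, c = 30, col = 'hotpink'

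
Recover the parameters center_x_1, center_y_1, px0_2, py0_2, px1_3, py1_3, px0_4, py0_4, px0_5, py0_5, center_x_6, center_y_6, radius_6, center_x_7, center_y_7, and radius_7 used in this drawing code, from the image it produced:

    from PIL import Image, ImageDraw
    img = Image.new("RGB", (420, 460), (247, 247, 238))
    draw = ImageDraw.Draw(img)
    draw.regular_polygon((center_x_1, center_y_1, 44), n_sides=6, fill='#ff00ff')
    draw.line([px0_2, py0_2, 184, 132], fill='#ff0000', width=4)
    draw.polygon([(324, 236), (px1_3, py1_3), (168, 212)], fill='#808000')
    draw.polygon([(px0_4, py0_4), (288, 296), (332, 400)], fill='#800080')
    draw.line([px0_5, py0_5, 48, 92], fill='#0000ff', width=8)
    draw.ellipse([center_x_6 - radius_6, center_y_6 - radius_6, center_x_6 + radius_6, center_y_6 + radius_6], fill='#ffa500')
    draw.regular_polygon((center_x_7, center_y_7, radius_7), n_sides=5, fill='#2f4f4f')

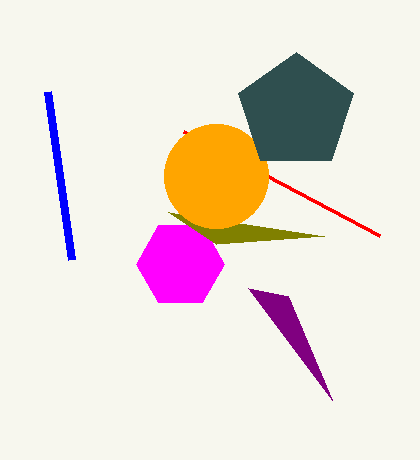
center_x_1 = 180; center_y_1 = 264; px0_2 = 380; py0_2 = 236; px1_3 = 216; py1_3 = 244; px0_4 = 248; py0_4 = 288; px0_5 = 72; py0_5 = 260; center_x_6 = 216; center_y_6 = 176; radius_6 = 52; center_x_7 = 296; center_y_7 = 112; radius_7 = 60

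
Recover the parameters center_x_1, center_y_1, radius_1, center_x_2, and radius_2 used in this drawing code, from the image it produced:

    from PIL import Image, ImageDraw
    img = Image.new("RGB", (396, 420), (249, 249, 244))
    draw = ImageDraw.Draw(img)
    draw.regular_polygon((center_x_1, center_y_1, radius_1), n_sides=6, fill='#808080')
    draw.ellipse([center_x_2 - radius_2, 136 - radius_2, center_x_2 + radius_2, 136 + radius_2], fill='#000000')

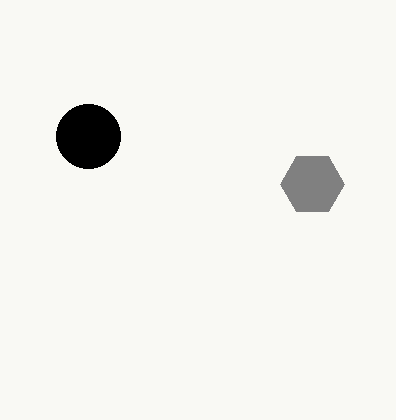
center_x_1 = 312, center_y_1 = 184, radius_1 = 32, center_x_2 = 88, radius_2 = 32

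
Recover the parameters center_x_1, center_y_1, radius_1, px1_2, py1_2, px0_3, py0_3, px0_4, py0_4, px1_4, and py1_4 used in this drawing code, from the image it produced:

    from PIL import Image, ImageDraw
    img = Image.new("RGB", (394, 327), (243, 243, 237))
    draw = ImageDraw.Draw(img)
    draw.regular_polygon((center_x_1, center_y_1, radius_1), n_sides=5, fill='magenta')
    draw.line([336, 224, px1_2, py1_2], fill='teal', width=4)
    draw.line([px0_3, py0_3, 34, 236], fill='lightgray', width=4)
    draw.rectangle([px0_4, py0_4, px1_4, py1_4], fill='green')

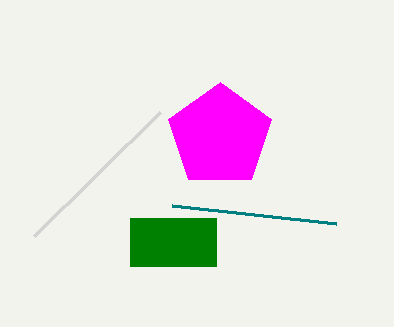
center_x_1 = 220
center_y_1 = 136
radius_1 = 54
px1_2 = 172
py1_2 = 206
px0_3 = 160
py0_3 = 112
px0_4 = 130
py0_4 = 218
px1_4 = 216
py1_4 = 266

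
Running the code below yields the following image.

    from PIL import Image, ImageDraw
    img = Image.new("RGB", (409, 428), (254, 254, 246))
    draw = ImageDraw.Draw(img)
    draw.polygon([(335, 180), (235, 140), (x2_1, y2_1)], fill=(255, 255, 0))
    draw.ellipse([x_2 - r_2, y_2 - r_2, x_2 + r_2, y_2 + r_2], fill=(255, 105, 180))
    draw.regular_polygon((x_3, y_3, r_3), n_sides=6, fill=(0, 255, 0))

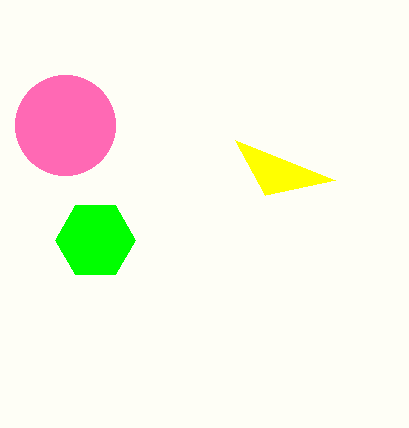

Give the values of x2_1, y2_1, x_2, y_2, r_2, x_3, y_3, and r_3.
x2_1 = 265
y2_1 = 195
x_2 = 65
y_2 = 125
r_2 = 50
x_3 = 95
y_3 = 240
r_3 = 40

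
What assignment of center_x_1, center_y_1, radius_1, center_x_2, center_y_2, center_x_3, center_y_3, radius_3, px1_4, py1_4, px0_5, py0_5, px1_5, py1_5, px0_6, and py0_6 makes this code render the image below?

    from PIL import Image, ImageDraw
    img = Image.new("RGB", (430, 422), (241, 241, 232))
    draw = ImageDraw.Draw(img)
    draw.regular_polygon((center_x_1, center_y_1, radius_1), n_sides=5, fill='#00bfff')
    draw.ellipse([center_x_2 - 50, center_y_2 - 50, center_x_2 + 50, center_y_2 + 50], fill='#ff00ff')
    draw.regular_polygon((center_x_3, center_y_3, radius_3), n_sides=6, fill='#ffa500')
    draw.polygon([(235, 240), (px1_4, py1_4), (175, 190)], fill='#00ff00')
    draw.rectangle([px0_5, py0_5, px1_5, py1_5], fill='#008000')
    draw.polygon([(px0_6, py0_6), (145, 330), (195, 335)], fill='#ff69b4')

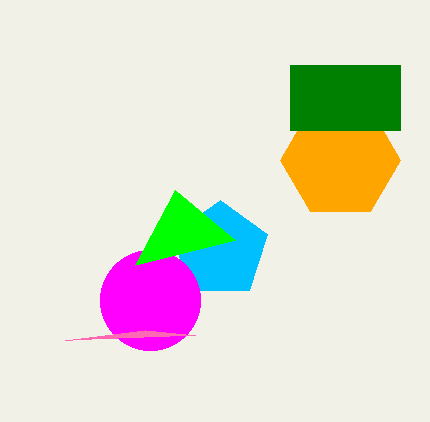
center_x_1 = 220
center_y_1 = 250
radius_1 = 50
center_x_2 = 150
center_y_2 = 300
center_x_3 = 340
center_y_3 = 160
radius_3 = 60
px1_4 = 135
py1_4 = 265
px0_5 = 290
py0_5 = 65
px1_5 = 400
py1_5 = 130
px0_6 = 65
py0_6 = 340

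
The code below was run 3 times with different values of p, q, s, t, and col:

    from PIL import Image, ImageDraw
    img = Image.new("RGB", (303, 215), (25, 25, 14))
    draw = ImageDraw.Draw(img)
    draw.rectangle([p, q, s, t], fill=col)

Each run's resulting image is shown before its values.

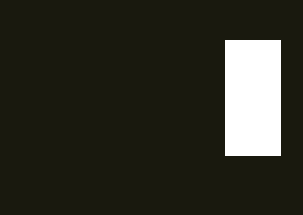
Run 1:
p = 225; q = 40; s = 280; t = 155; col = 'white'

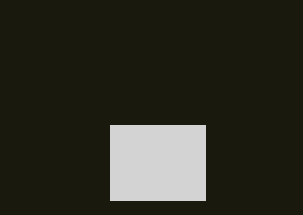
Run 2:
p = 110
q = 125
s = 205
t = 200
col = 'lightgray'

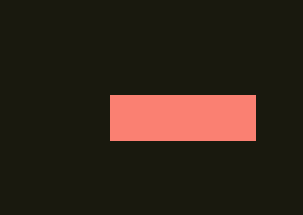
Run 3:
p = 110; q = 95; s = 255; t = 140; col = 'salmon'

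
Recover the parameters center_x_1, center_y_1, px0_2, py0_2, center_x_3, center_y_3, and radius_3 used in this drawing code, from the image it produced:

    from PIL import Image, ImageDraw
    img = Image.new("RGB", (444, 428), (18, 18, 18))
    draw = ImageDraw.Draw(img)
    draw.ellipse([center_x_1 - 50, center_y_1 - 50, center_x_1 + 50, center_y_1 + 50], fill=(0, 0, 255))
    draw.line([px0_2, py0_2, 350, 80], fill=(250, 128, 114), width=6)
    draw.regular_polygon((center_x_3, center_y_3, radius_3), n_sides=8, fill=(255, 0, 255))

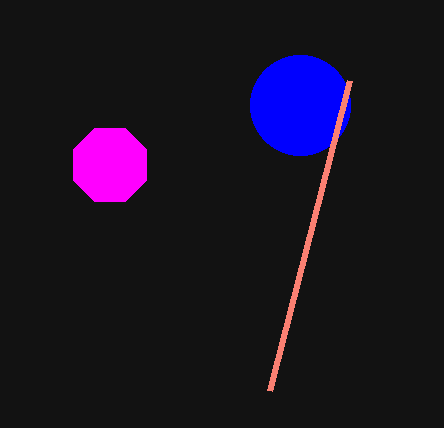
center_x_1 = 300, center_y_1 = 105, px0_2 = 270, py0_2 = 390, center_x_3 = 110, center_y_3 = 165, radius_3 = 40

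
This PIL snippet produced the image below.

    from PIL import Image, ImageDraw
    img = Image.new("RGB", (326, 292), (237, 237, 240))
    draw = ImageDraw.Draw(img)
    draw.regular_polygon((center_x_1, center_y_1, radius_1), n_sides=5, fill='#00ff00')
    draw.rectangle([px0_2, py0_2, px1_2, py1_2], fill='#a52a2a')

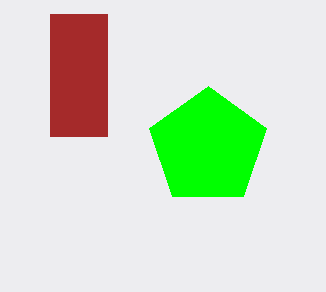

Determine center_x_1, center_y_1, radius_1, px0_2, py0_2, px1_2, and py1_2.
center_x_1 = 208, center_y_1 = 147, radius_1 = 61, px0_2 = 50, py0_2 = 14, px1_2 = 107, py1_2 = 136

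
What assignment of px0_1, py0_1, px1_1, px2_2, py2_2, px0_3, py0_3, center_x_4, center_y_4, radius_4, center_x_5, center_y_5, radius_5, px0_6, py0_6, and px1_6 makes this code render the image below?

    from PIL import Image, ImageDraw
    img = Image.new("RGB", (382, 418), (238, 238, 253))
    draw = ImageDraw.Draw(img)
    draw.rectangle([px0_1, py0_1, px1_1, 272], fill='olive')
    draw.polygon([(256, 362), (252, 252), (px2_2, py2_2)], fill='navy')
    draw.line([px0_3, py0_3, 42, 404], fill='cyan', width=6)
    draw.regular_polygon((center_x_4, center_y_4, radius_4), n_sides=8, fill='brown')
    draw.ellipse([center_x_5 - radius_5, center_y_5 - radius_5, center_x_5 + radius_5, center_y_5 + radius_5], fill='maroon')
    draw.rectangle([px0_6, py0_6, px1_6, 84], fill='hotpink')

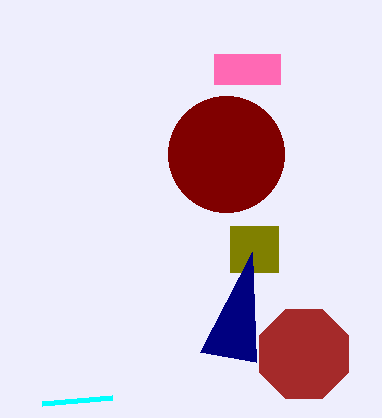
px0_1 = 230, py0_1 = 226, px1_1 = 278, px2_2 = 200, py2_2 = 352, px0_3 = 112, py0_3 = 398, center_x_4 = 304, center_y_4 = 354, radius_4 = 48, center_x_5 = 226, center_y_5 = 154, radius_5 = 58, px0_6 = 214, py0_6 = 54, px1_6 = 280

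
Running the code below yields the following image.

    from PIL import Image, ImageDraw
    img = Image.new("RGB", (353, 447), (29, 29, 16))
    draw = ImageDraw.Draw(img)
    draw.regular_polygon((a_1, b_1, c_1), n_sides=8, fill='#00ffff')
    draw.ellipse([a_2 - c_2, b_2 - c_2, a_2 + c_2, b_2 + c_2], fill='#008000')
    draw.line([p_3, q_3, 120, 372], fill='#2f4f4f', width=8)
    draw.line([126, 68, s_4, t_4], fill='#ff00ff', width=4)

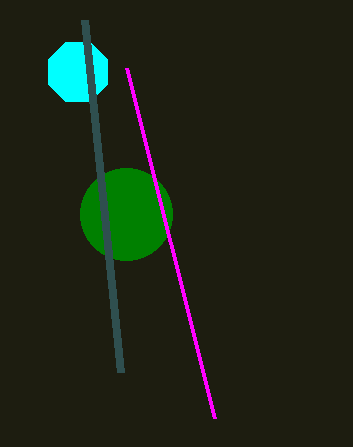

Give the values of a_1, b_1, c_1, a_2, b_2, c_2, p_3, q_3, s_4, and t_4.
a_1 = 78, b_1 = 72, c_1 = 32, a_2 = 126, b_2 = 214, c_2 = 46, p_3 = 84, q_3 = 20, s_4 = 214, t_4 = 418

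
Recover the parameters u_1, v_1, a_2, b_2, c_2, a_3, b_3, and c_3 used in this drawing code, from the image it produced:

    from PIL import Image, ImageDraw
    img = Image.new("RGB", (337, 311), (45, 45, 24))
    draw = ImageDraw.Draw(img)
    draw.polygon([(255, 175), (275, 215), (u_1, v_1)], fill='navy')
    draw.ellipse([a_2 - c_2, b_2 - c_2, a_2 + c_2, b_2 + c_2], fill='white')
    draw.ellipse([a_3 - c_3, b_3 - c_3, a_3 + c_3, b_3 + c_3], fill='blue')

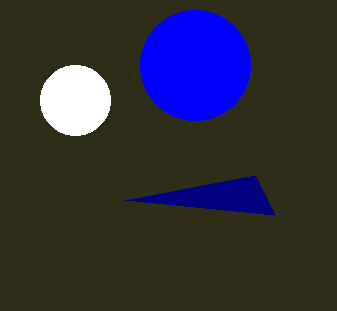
u_1 = 125, v_1 = 200, a_2 = 75, b_2 = 100, c_2 = 35, a_3 = 195, b_3 = 65, c_3 = 55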